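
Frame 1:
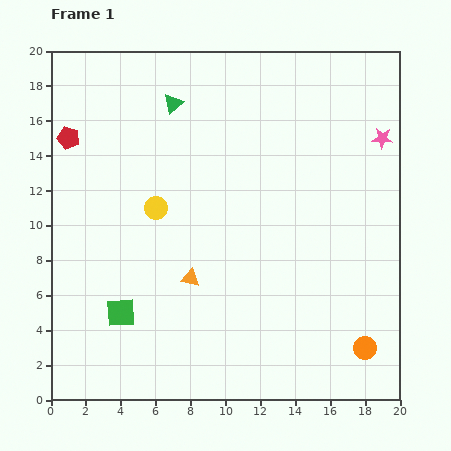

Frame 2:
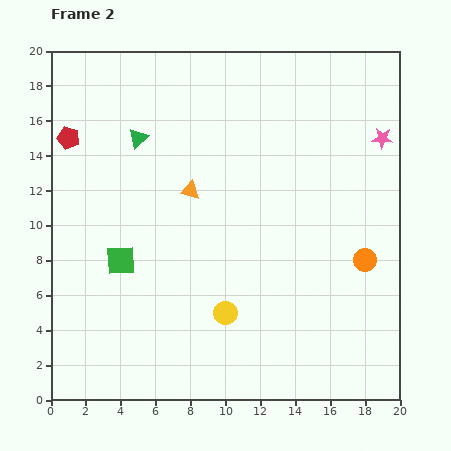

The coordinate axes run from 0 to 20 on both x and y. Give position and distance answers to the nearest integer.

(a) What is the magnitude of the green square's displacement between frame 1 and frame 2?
3

The green square moved from (4, 5) to (4, 8), a distance of √(0² + 3²) ≈ 3.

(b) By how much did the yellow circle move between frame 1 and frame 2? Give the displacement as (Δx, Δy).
(4, -6)

The yellow circle was at (6, 11) in frame 1 and (10, 5) in frame 2.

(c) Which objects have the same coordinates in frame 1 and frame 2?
the red pentagon, the pink star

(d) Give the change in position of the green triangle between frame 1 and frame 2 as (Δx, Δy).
(-2, -2)

The green triangle was at (7, 17) in frame 1 and (5, 15) in frame 2.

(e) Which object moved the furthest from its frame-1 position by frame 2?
the yellow circle

(moved 7; next 5)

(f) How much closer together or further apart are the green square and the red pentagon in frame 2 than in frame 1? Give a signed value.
-2

Distance in frame 1: 10. Distance in frame 2: 8.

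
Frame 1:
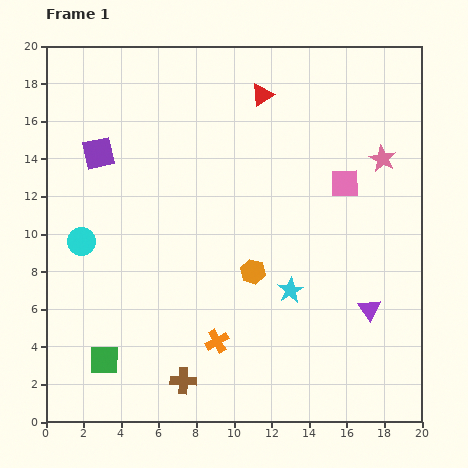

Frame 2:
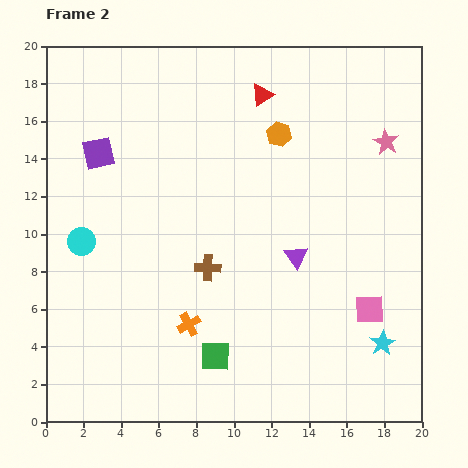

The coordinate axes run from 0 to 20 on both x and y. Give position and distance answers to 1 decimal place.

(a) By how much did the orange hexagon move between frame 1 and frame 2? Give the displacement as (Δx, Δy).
(1.4, 7.3)

The orange hexagon was at (11.0, 8.0) in frame 1 and (12.4, 15.3) in frame 2.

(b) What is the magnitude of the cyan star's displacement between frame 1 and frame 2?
5.6

The cyan star moved from (13.0, 7.0) to (17.9, 4.2), a distance of √(4.9² + 2.8²) ≈ 5.6.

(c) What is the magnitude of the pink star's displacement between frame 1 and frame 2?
0.9

The pink star moved from (17.9, 14.0) to (18.1, 14.9), a distance of √(0.2² + 0.9²) ≈ 0.9.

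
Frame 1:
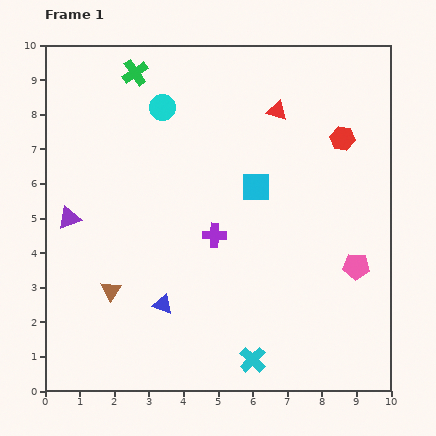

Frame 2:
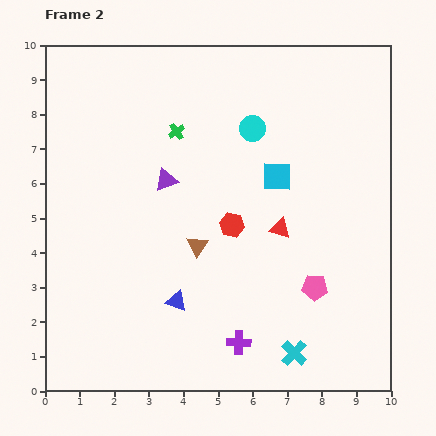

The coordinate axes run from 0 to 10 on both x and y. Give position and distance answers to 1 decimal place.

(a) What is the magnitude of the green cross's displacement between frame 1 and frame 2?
2.1

The green cross moved from (2.6, 9.2) to (3.8, 7.5), a distance of √(1.2² + 1.7²) ≈ 2.1.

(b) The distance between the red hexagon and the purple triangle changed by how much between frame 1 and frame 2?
-5.9

Distance in frame 1: 8.2. Distance in frame 2: 2.3.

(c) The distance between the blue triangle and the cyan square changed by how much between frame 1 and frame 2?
+0.3

Distance in frame 1: 4.3. Distance in frame 2: 4.6.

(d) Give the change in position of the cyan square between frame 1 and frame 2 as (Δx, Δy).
(0.6, 0.3)

The cyan square was at (6.1, 5.9) in frame 1 and (6.7, 6.2) in frame 2.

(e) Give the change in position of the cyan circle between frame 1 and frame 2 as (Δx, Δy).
(2.6, -0.6)

The cyan circle was at (3.4, 8.2) in frame 1 and (6.0, 7.6) in frame 2.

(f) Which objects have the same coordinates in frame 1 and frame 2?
none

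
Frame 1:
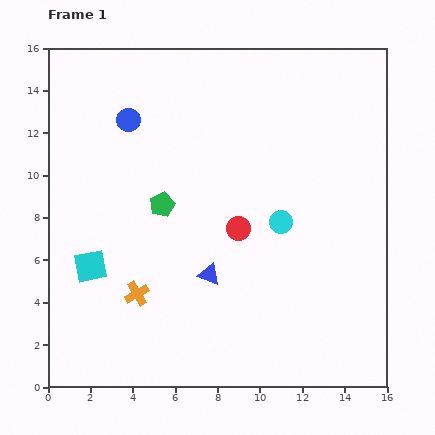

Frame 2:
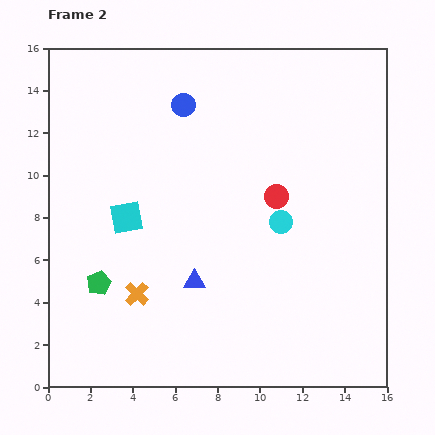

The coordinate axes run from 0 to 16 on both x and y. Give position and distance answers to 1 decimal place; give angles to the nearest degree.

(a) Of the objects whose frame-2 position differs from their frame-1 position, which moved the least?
the blue triangle

(moved 0.8)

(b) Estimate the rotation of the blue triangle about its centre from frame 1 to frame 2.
19° counter-clockwise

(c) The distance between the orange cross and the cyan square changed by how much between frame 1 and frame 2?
+1.0

Distance in frame 1: 2.6. Distance in frame 2: 3.6.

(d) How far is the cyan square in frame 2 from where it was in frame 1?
2.9

The cyan square moved from (2.0, 5.7) to (3.7, 8.0), a distance of √(1.7² + 2.3²) ≈ 2.9.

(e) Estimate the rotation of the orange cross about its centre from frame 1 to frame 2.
16° counter-clockwise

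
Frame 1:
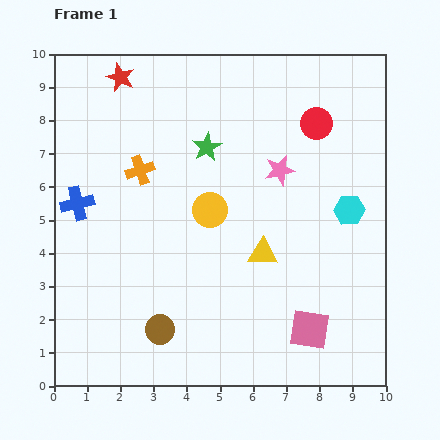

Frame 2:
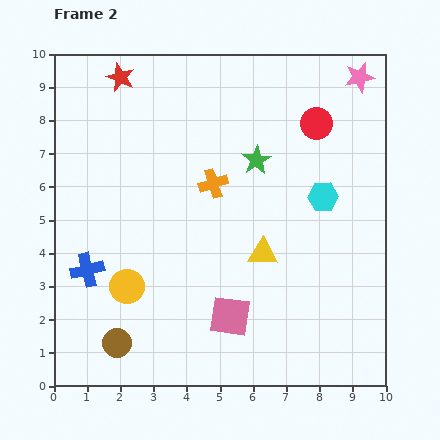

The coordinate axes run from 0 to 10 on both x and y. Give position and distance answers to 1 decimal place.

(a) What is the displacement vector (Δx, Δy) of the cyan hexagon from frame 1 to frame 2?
(-0.8, 0.4)

The cyan hexagon was at (8.9, 5.3) in frame 1 and (8.1, 5.7) in frame 2.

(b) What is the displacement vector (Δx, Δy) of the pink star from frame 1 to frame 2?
(2.4, 2.8)

The pink star was at (6.8, 6.5) in frame 1 and (9.2, 9.3) in frame 2.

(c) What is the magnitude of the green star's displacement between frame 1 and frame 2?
1.6

The green star moved from (4.6, 7.2) to (6.1, 6.8), a distance of √(1.5² + 0.4²) ≈ 1.6.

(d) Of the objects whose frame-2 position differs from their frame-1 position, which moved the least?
the cyan hexagon

(moved 0.9)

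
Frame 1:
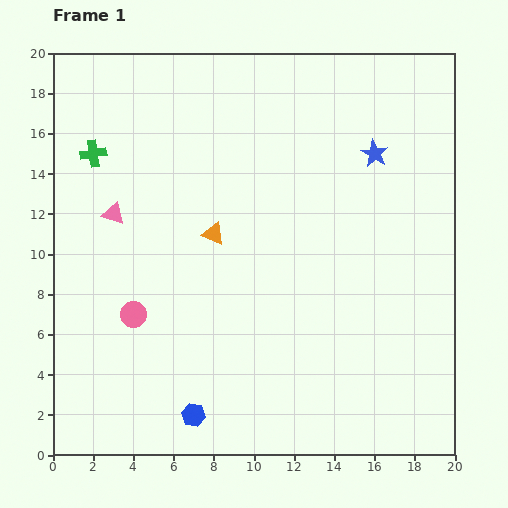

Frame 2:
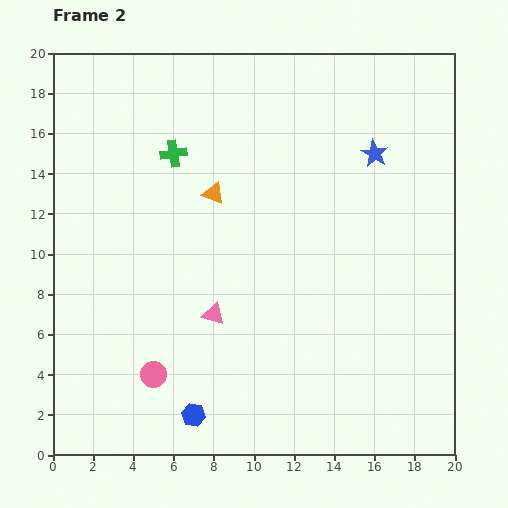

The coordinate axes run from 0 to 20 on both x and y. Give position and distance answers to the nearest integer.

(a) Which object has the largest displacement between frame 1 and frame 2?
the pink triangle

(moved 7; next 4)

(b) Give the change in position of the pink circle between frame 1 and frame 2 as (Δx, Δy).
(1, -3)

The pink circle was at (4, 7) in frame 1 and (5, 4) in frame 2.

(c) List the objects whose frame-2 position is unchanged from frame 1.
the blue star, the blue hexagon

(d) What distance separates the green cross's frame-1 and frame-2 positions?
4

The green cross moved from (2, 15) to (6, 15), a distance of √(4² + 0²) ≈ 4.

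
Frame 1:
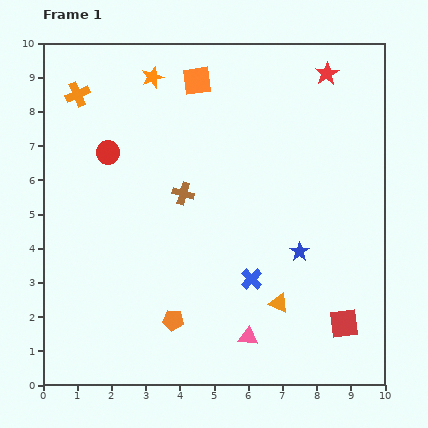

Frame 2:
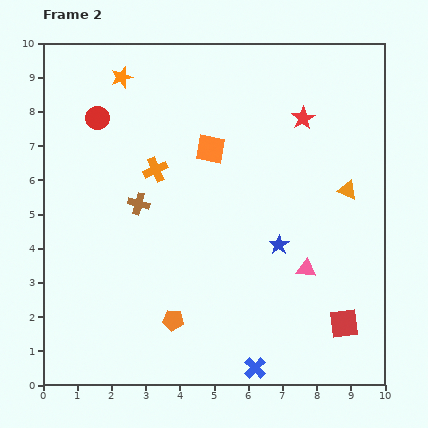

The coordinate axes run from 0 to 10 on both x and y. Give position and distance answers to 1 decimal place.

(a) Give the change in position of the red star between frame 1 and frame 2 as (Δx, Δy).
(-0.7, -1.3)

The red star was at (8.3, 9.1) in frame 1 and (7.6, 7.8) in frame 2.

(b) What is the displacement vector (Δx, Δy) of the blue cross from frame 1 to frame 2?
(0.1, -2.6)

The blue cross was at (6.1, 3.1) in frame 1 and (6.2, 0.5) in frame 2.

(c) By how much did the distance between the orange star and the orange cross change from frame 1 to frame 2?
+0.6

Distance in frame 1: 2.3. Distance in frame 2: 2.9.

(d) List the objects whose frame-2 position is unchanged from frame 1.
the red square, the orange pentagon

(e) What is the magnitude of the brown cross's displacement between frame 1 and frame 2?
1.3

The brown cross moved from (4.1, 5.6) to (2.8, 5.3), a distance of √(1.3² + 0.3²) ≈ 1.3.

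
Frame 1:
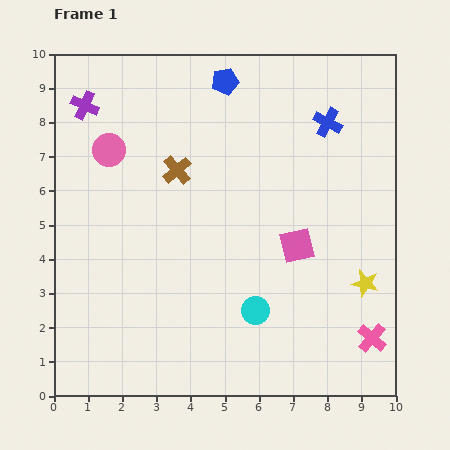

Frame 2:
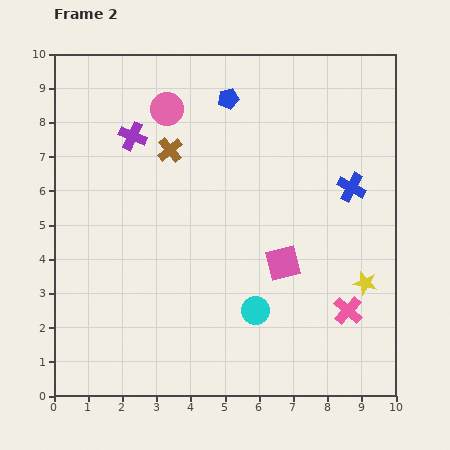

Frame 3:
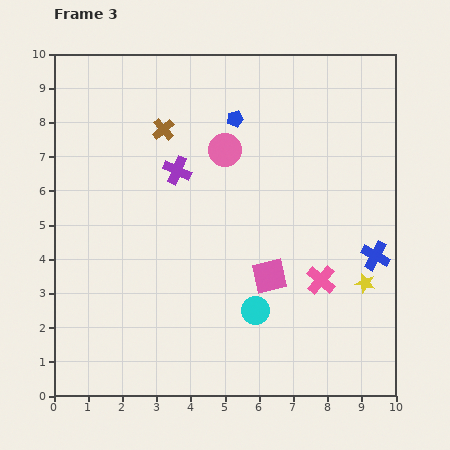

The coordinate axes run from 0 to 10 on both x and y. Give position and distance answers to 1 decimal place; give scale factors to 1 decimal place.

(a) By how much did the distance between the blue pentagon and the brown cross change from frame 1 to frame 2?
-0.7

Distance in frame 1: 3.0. Distance in frame 2: 2.3.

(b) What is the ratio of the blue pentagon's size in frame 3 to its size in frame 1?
0.6×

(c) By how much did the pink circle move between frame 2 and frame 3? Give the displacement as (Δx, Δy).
(1.7, -1.2)

The pink circle was at (3.3, 8.4) in frame 2 and (5.0, 7.2) in frame 3.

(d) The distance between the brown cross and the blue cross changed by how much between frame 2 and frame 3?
+1.8

Distance in frame 2: 5.4. Distance in frame 3: 7.2.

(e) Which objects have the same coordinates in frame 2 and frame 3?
the cyan circle, the yellow star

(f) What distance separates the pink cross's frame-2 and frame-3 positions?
1.2

The pink cross moved from (8.6, 2.5) to (7.8, 3.4), a distance of √(0.8² + 0.9²) ≈ 1.2.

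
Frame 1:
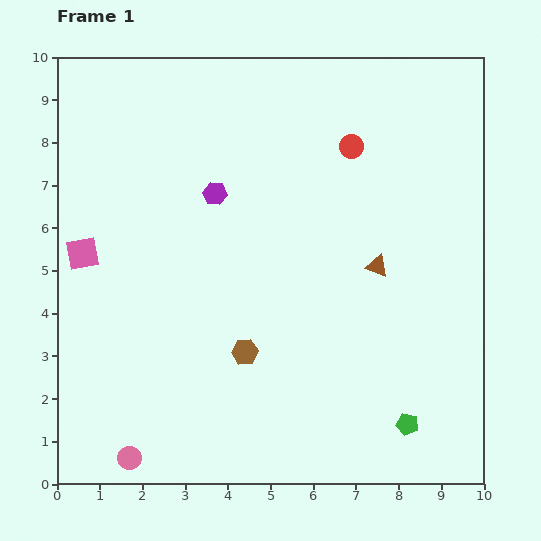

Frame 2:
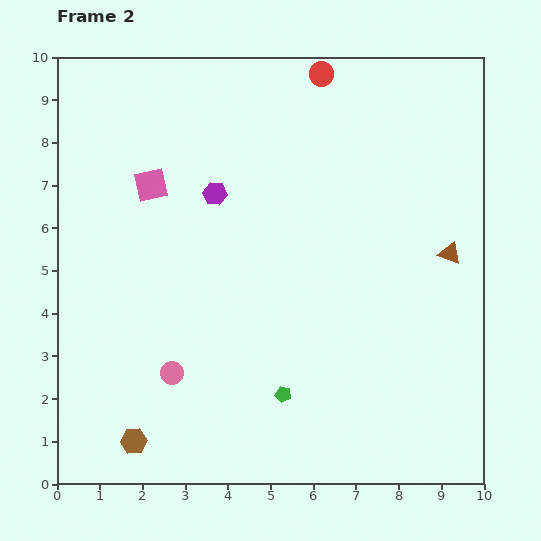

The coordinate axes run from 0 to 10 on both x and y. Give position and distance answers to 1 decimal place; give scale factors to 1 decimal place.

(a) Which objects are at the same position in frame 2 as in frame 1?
the purple hexagon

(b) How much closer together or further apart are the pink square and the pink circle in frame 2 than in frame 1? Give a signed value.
-0.5

Distance in frame 1: 4.9. Distance in frame 2: 4.4.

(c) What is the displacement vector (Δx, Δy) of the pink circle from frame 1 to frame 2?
(1.0, 2.0)

The pink circle was at (1.7, 0.6) in frame 1 and (2.7, 2.6) in frame 2.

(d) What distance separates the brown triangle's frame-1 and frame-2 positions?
1.7

The brown triangle moved from (7.5, 5.1) to (9.2, 5.4), a distance of √(1.7² + 0.3²) ≈ 1.7.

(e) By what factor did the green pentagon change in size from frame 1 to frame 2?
0.7×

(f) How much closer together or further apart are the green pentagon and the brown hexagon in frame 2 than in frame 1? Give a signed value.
-0.5

Distance in frame 1: 4.2. Distance in frame 2: 3.7.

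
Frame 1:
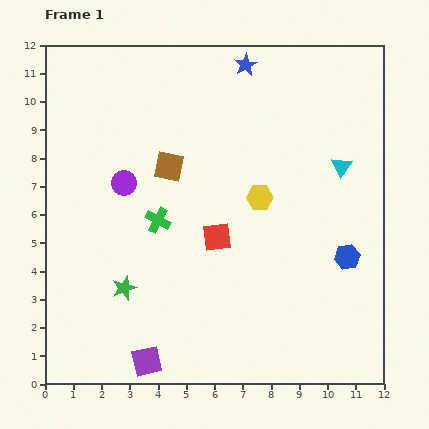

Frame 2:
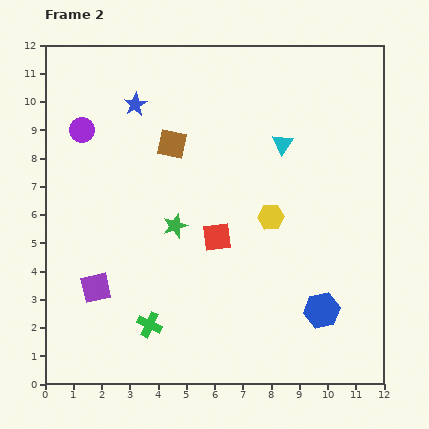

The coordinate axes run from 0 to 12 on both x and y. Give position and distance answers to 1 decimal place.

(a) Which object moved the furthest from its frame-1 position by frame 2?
the blue star

(moved 4.1; next 3.7)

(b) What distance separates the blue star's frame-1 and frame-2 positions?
4.1

The blue star moved from (7.1, 11.3) to (3.2, 9.9), a distance of √(3.9² + 1.4²) ≈ 4.1.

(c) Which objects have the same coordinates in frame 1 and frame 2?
the red square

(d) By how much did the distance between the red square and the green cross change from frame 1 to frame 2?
+1.7

Distance in frame 1: 2.2. Distance in frame 2: 3.9.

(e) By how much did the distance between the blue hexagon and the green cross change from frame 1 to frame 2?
-0.7

Distance in frame 1: 6.8. Distance in frame 2: 6.1.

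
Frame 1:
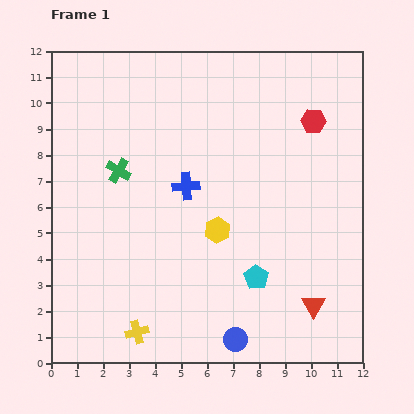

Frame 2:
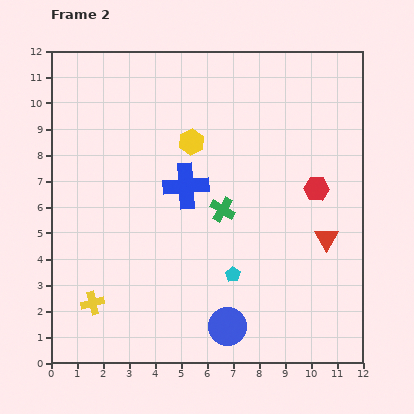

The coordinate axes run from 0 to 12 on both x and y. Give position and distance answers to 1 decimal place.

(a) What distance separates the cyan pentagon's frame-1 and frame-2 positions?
0.9

The cyan pentagon moved from (7.9, 3.3) to (7.0, 3.4), a distance of √(0.9² + 0.1²) ≈ 0.9.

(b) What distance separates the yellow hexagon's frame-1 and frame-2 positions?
3.5

The yellow hexagon moved from (6.4, 5.1) to (5.4, 8.5), a distance of √(1.0² + 3.4²) ≈ 3.5.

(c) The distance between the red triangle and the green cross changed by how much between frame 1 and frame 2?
-5.0

Distance in frame 1: 9.1. Distance in frame 2: 4.1.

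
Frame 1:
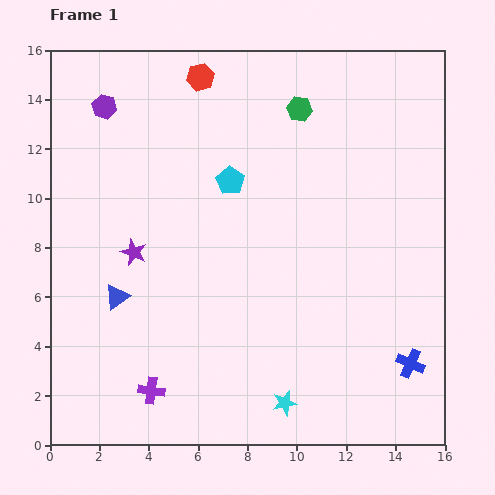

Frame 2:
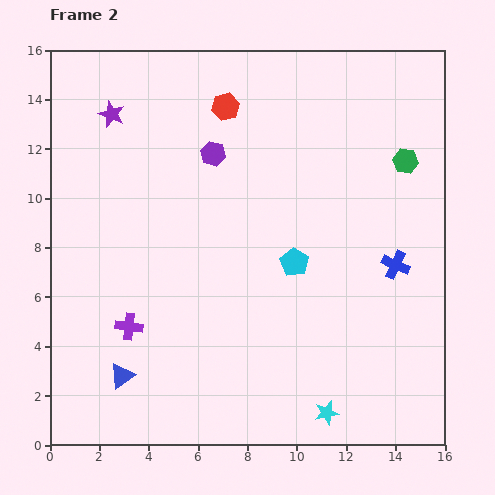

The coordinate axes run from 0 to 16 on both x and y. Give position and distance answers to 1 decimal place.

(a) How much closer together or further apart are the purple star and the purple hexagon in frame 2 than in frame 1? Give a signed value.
-1.6

Distance in frame 1: 6.0. Distance in frame 2: 4.4.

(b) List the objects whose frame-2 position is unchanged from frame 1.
none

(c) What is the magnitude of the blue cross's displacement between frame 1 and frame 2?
4.0

The blue cross moved from (14.6, 3.3) to (14.0, 7.3), a distance of √(0.6² + 4.0²) ≈ 4.0.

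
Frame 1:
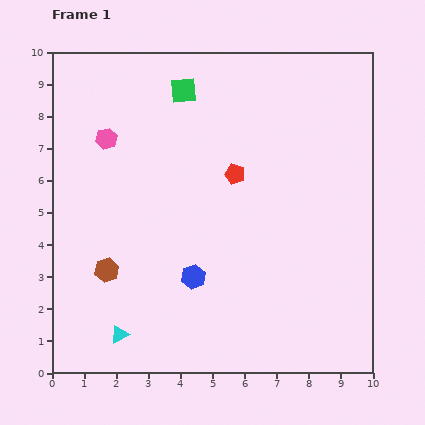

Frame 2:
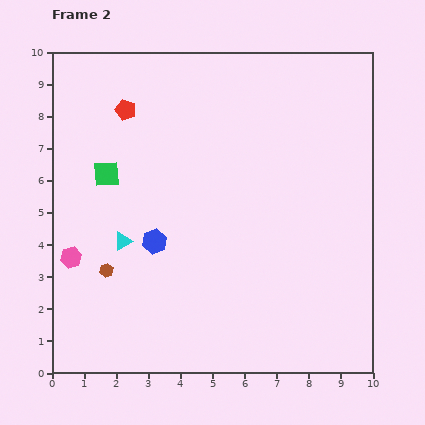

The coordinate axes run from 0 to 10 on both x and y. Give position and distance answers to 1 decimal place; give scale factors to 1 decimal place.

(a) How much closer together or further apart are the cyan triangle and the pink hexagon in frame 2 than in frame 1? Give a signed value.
-4.4

Distance in frame 1: 6.1. Distance in frame 2: 1.7.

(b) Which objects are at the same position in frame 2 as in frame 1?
the brown hexagon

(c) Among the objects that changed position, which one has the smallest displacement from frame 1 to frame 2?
the blue hexagon

(moved 1.6)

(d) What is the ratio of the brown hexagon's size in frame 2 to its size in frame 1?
0.6×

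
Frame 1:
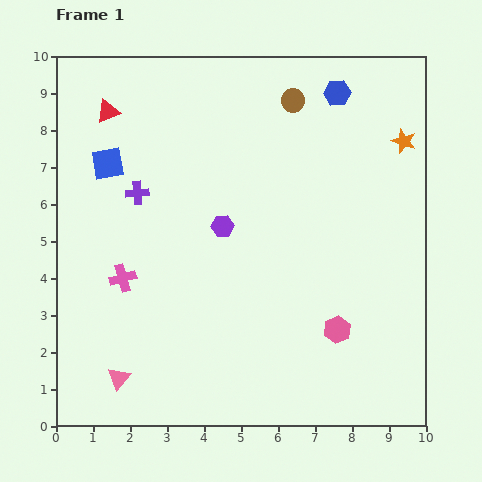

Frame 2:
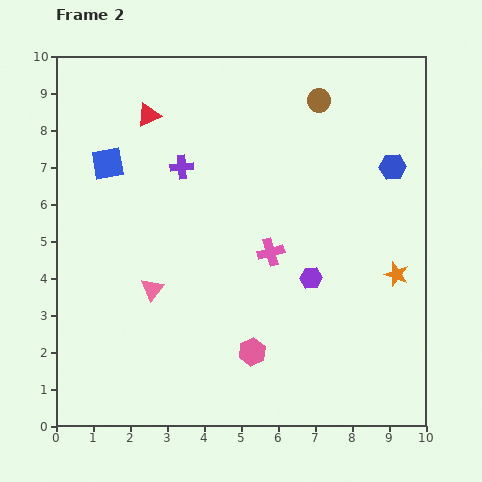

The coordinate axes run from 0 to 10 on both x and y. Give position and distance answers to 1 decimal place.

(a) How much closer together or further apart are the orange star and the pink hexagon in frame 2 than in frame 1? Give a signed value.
-1.0

Distance in frame 1: 5.4. Distance in frame 2: 4.4.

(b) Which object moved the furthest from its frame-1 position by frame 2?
the pink cross

(moved 4.1; next 3.6)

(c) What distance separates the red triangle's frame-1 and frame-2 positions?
1.1

The red triangle moved from (1.4, 8.5) to (2.5, 8.4), a distance of √(1.1² + 0.1²) ≈ 1.1.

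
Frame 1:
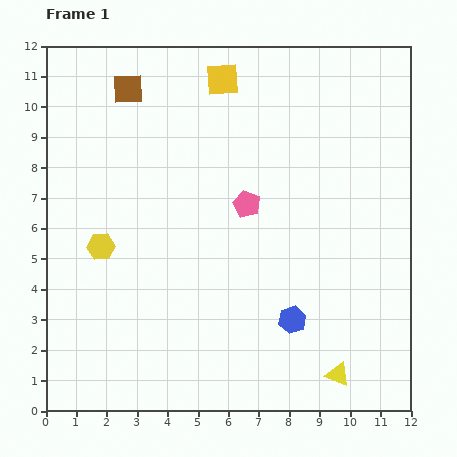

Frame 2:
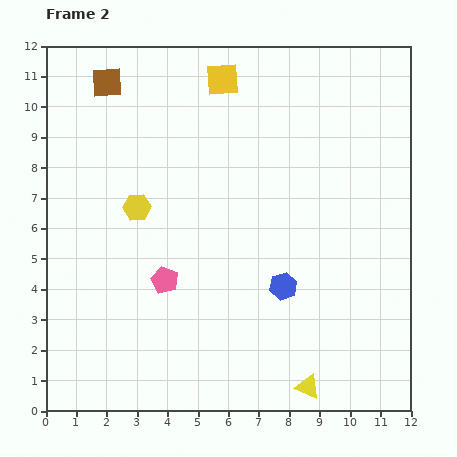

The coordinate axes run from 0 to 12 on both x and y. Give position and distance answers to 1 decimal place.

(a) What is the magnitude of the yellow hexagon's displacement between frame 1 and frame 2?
1.8

The yellow hexagon moved from (1.8, 5.4) to (3.0, 6.7), a distance of √(1.2² + 1.3²) ≈ 1.8.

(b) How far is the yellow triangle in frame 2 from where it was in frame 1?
1.1

The yellow triangle moved from (9.6, 1.2) to (8.6, 0.8), a distance of √(1.0² + 0.4²) ≈ 1.1.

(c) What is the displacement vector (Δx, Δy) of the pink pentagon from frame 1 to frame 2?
(-2.7, -2.5)

The pink pentagon was at (6.6, 6.8) in frame 1 and (3.9, 4.3) in frame 2.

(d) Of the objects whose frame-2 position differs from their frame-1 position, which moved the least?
the brown square

(moved 0.7)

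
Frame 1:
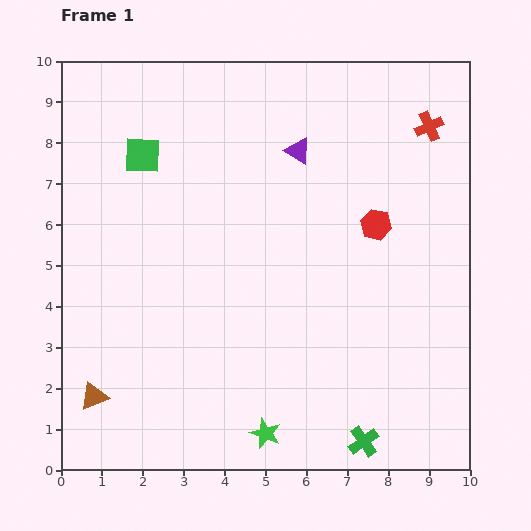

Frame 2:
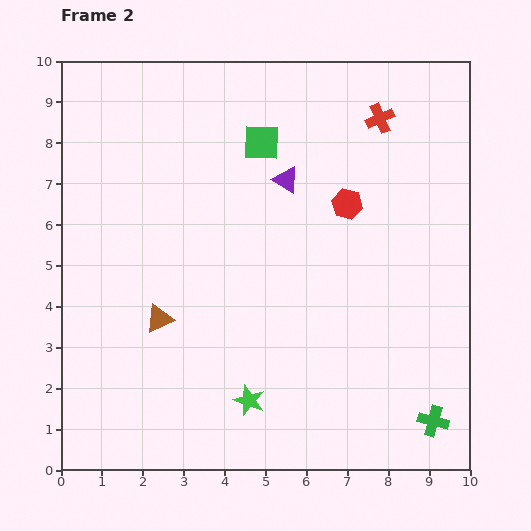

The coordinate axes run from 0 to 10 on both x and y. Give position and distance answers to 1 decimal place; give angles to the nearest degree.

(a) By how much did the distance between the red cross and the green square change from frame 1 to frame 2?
-4.0

Distance in frame 1: 7.0. Distance in frame 2: 3.0.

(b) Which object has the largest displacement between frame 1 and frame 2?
the green square

(moved 2.9; next 2.5)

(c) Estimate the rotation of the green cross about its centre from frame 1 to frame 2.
39° counter-clockwise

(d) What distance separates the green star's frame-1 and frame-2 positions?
0.9

The green star moved from (5.0, 0.9) to (4.6, 1.7), a distance of √(0.4² + 0.8²) ≈ 0.9.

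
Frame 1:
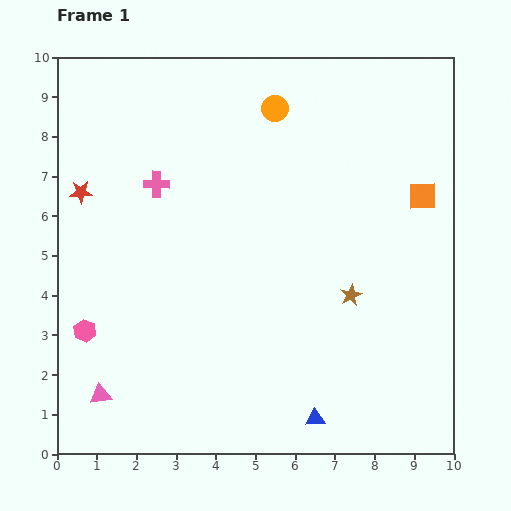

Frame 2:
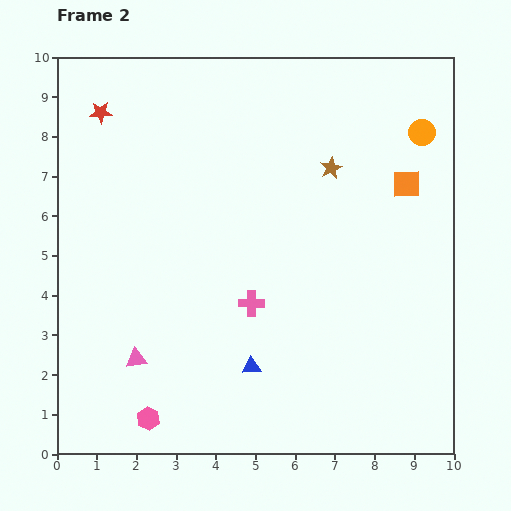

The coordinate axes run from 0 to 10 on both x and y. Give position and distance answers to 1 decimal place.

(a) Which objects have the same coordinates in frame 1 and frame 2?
none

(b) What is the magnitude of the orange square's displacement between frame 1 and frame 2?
0.5

The orange square moved from (9.2, 6.5) to (8.8, 6.8), a distance of √(0.4² + 0.3²) ≈ 0.5.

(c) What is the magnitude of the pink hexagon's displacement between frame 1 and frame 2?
2.7

The pink hexagon moved from (0.7, 3.1) to (2.3, 0.9), a distance of √(1.6² + 2.2²) ≈ 2.7.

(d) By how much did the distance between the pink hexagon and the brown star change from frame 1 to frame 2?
+1.0

Distance in frame 1: 6.8. Distance in frame 2: 7.8.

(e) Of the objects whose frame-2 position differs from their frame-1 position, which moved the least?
the orange square

(moved 0.5)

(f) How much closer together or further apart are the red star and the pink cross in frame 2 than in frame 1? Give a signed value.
+4.2

Distance in frame 1: 1.9. Distance in frame 2: 6.1.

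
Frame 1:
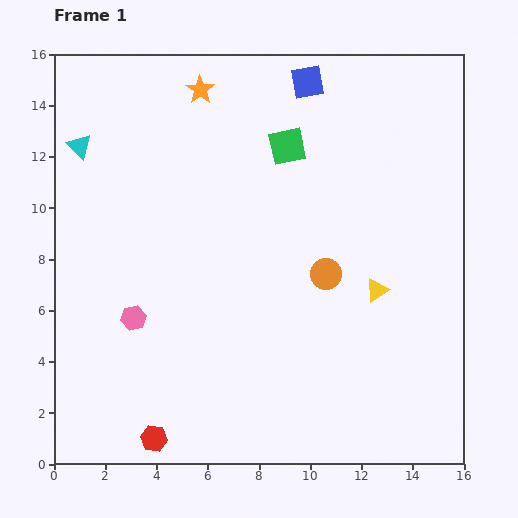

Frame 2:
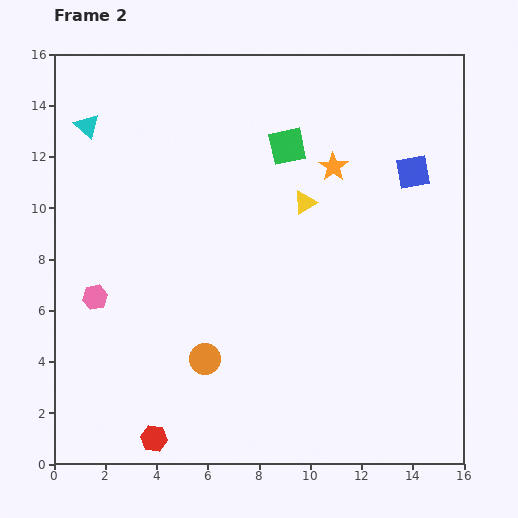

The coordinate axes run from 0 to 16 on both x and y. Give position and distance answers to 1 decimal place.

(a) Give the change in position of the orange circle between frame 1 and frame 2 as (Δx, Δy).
(-4.7, -3.3)

The orange circle was at (10.6, 7.4) in frame 1 and (5.9, 4.1) in frame 2.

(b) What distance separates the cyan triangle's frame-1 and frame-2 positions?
0.9

The cyan triangle moved from (1.0, 12.4) to (1.3, 13.2), a distance of √(0.3² + 0.8²) ≈ 0.9.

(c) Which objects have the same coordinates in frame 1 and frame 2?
the red hexagon, the green square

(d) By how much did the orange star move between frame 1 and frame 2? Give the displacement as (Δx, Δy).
(5.2, -3.0)

The orange star was at (5.7, 14.6) in frame 1 and (10.9, 11.6) in frame 2.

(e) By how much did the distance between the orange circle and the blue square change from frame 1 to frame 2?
+3.4

Distance in frame 1: 7.5. Distance in frame 2: 10.9.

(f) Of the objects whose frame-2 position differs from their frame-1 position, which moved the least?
the cyan triangle

(moved 0.9)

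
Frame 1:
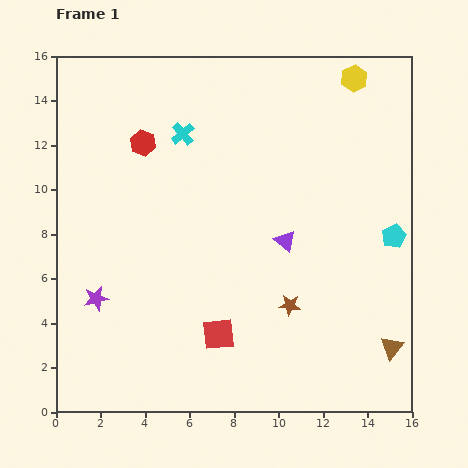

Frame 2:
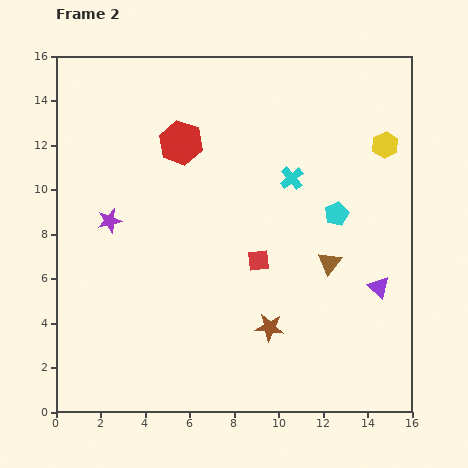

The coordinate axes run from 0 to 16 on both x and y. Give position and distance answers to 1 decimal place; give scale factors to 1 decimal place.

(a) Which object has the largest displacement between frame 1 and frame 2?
the cyan cross

(moved 5.3; next 4.7)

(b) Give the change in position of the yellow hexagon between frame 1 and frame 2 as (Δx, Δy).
(1.4, -3.0)

The yellow hexagon was at (13.4, 15.0) in frame 1 and (14.8, 12.0) in frame 2.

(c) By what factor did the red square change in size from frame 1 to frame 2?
0.7×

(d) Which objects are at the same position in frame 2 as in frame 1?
none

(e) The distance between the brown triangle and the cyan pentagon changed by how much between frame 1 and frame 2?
-2.8

Distance in frame 1: 5.0. Distance in frame 2: 2.2.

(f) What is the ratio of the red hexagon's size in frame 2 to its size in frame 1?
1.7×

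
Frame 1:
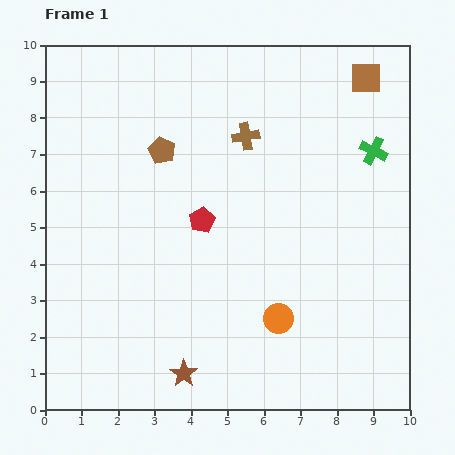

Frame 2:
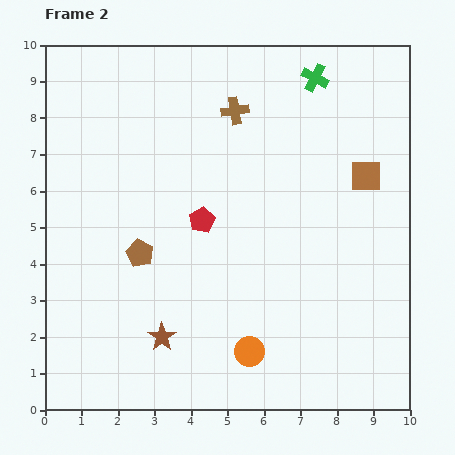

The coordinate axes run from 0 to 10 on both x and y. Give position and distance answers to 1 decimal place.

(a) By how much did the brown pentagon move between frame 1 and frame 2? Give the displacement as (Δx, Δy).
(-0.6, -2.8)

The brown pentagon was at (3.2, 7.1) in frame 1 and (2.6, 4.3) in frame 2.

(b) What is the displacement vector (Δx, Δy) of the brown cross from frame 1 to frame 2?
(-0.3, 0.7)

The brown cross was at (5.5, 7.5) in frame 1 and (5.2, 8.2) in frame 2.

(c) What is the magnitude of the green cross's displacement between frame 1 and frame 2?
2.6

The green cross moved from (9.0, 7.1) to (7.4, 9.1), a distance of √(1.6² + 2.0²) ≈ 2.6.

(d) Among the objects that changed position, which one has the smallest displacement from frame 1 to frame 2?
the brown cross

(moved 0.8)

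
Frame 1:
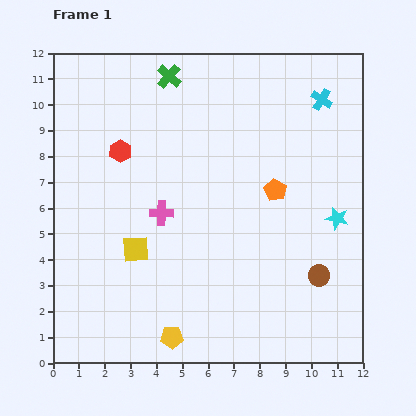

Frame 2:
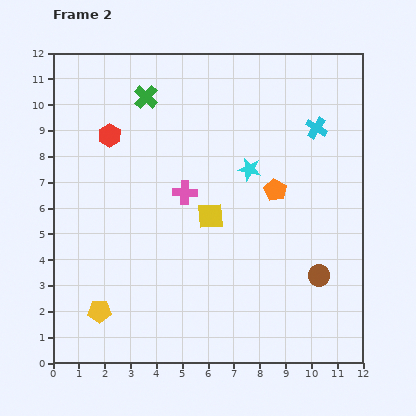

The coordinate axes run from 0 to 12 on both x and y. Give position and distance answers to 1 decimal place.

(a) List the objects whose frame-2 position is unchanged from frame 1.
the brown circle, the orange pentagon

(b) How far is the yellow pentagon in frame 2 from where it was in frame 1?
3.0

The yellow pentagon moved from (4.6, 1.0) to (1.8, 2.0), a distance of √(2.8² + 1.0²) ≈ 3.0.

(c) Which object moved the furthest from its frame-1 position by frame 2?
the cyan star

(moved 3.9; next 3.2)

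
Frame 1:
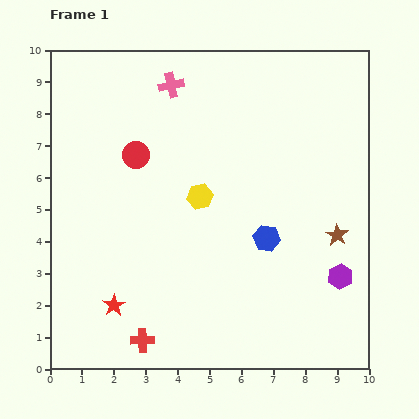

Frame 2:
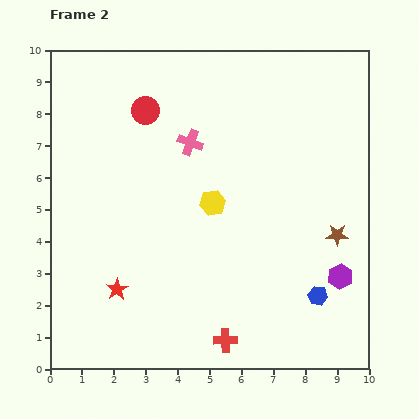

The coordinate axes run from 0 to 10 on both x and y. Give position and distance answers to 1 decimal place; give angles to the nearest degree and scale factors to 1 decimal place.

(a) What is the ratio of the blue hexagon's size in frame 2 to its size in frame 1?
0.7×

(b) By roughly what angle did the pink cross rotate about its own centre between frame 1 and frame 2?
32° clockwise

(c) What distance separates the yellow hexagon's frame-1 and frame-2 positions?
0.4

The yellow hexagon moved from (4.7, 5.4) to (5.1, 5.2), a distance of √(0.4² + 0.2²) ≈ 0.4.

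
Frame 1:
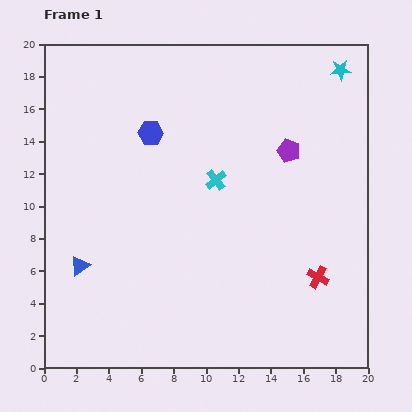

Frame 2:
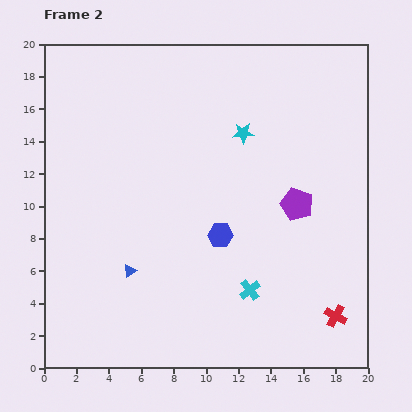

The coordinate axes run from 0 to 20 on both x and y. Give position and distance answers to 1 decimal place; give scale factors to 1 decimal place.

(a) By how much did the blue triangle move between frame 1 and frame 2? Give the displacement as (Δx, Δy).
(3.1, -0.3)

The blue triangle was at (2.2, 6.3) in frame 1 and (5.3, 6.0) in frame 2.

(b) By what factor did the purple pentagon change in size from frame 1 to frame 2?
1.4×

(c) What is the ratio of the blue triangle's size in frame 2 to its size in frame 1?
0.7×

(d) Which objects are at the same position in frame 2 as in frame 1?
none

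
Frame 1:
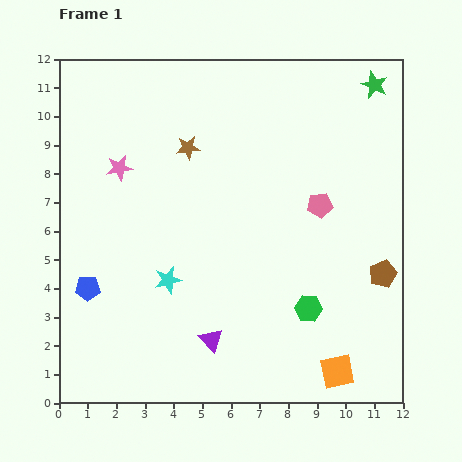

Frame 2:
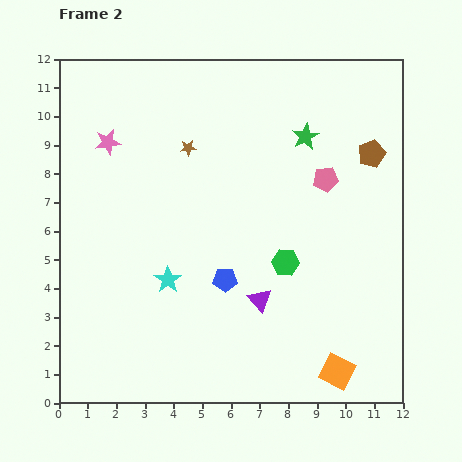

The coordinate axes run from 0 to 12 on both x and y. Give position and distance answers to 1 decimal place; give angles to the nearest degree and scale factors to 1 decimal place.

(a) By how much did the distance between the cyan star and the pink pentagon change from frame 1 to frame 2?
+0.6

Distance in frame 1: 5.9. Distance in frame 2: 6.5.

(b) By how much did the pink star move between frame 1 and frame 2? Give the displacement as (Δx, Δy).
(-0.4, 0.9)

The pink star was at (2.1, 8.2) in frame 1 and (1.7, 9.1) in frame 2.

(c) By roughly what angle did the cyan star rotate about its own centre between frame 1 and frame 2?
23° counter-clockwise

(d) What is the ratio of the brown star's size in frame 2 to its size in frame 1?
0.6×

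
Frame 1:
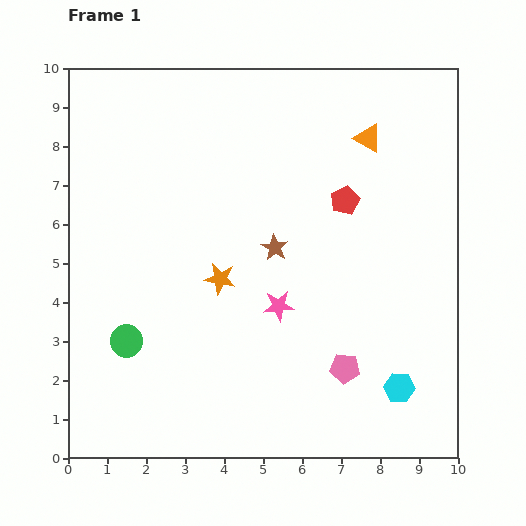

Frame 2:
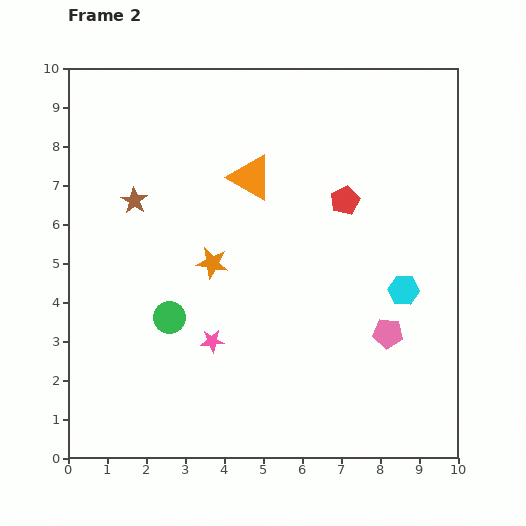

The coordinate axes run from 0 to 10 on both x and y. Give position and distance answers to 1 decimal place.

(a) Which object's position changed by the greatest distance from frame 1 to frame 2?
the brown star

(moved 3.8; next 3.2)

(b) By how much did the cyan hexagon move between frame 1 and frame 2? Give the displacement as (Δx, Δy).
(0.1, 2.5)

The cyan hexagon was at (8.5, 1.8) in frame 1 and (8.6, 4.3) in frame 2.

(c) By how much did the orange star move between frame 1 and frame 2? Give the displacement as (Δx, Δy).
(-0.2, 0.4)

The orange star was at (3.9, 4.6) in frame 1 and (3.7, 5.0) in frame 2.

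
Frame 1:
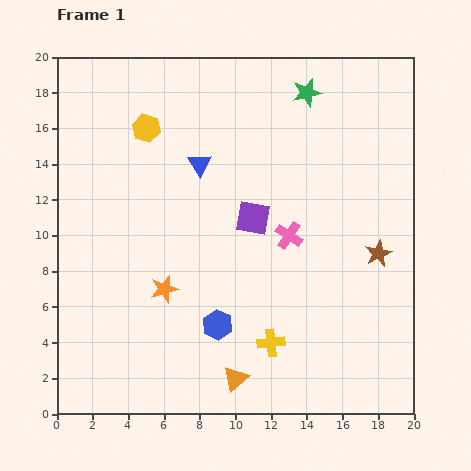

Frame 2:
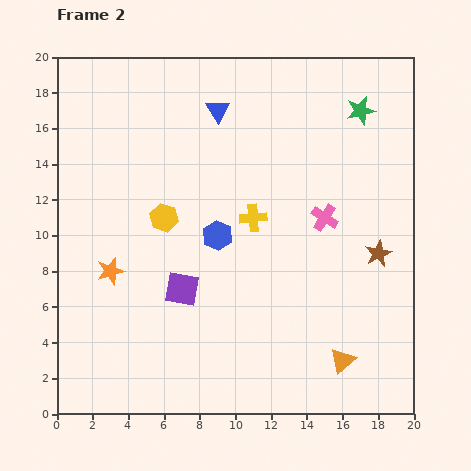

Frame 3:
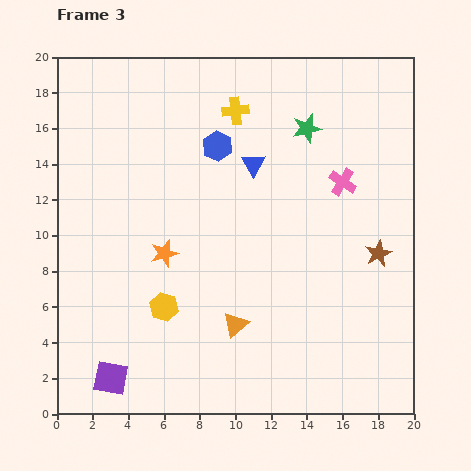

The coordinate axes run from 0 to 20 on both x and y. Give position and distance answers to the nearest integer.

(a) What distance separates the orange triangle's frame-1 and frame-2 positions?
6

The orange triangle moved from (10, 2) to (16, 3), a distance of √(6² + 1²) ≈ 6.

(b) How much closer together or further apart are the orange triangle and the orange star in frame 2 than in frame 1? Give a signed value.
+8

Distance in frame 1: 6. Distance in frame 2: 14.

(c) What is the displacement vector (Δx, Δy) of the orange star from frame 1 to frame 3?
(0, 2)

The orange star was at (6, 7) in frame 1 and (6, 9) in frame 3.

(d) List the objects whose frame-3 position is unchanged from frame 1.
the brown star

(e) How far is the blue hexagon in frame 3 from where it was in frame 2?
5

The blue hexagon moved from (9, 10) to (9, 15), a distance of √(0² + 5²) ≈ 5.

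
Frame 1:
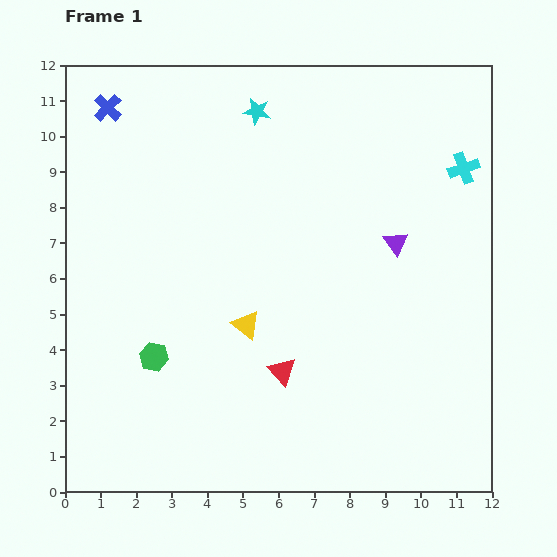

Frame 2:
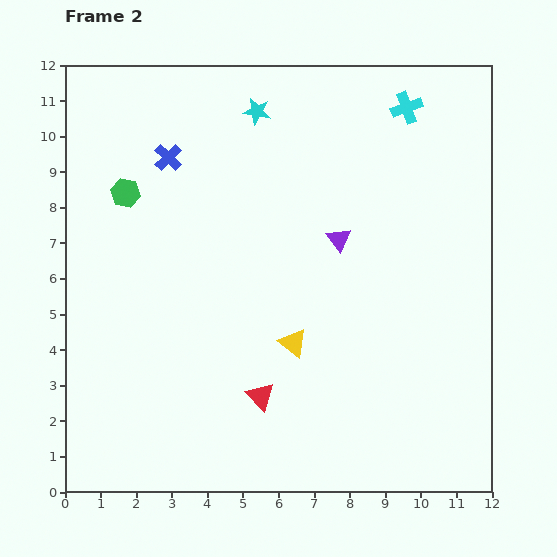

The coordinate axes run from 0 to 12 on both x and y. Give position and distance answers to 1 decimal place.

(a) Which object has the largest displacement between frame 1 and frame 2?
the green hexagon

(moved 4.7; next 2.3)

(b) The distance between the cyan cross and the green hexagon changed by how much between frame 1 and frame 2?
-1.9

Distance in frame 1: 10.2. Distance in frame 2: 8.3.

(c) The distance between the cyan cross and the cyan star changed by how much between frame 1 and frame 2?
-1.8

Distance in frame 1: 6.0. Distance in frame 2: 4.2.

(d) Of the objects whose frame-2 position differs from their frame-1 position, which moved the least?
the red triangle

(moved 0.9)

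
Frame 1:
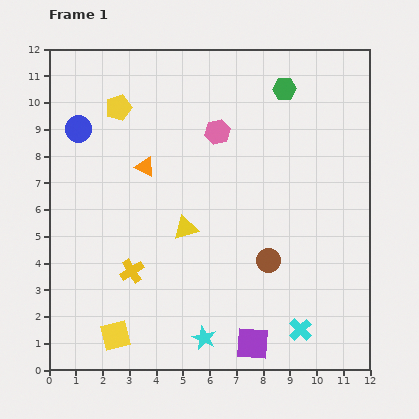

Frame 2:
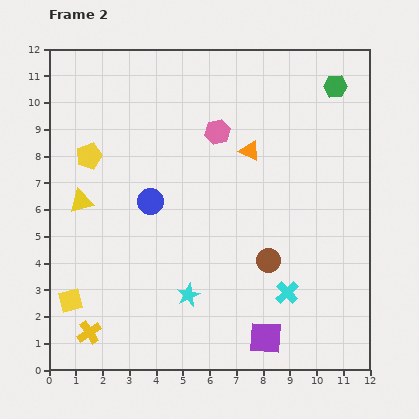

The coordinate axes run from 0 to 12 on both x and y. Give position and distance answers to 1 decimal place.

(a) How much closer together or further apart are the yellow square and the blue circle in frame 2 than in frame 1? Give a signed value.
-3.0

Distance in frame 1: 7.8. Distance in frame 2: 4.8.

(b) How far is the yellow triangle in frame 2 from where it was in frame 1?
4.0

The yellow triangle moved from (5.1, 5.3) to (1.2, 6.3), a distance of √(3.9² + 1.0²) ≈ 4.0.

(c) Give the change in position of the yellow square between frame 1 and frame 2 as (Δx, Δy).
(-1.7, 1.3)

The yellow square was at (2.5, 1.3) in frame 1 and (0.8, 2.6) in frame 2.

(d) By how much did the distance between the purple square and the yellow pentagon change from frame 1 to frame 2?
-0.6

Distance in frame 1: 10.1. Distance in frame 2: 9.5.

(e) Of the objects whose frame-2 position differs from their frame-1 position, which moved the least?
the purple square

(moved 0.5)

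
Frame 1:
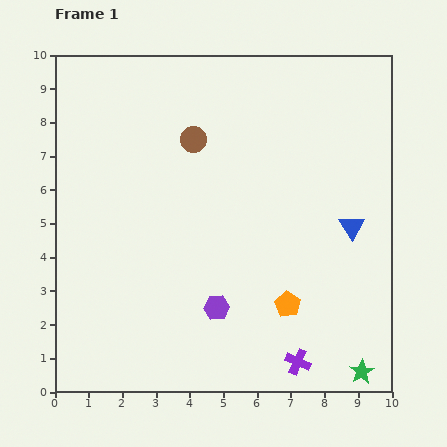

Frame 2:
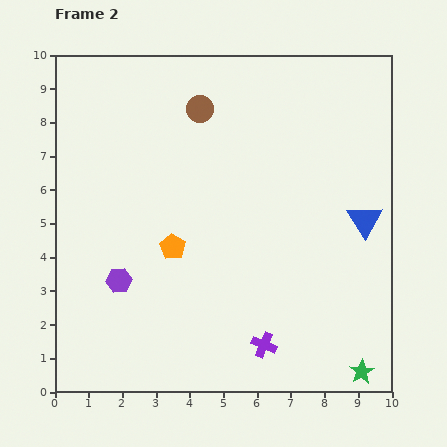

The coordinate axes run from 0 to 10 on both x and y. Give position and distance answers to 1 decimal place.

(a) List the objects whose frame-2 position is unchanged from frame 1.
the green star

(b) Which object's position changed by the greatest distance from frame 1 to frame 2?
the orange pentagon

(moved 3.8; next 3.0)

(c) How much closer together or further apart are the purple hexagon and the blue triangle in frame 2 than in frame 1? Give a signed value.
+2.8

Distance in frame 1: 4.7. Distance in frame 2: 7.5.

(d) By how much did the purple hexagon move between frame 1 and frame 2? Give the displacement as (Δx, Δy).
(-2.9, 0.8)

The purple hexagon was at (4.8, 2.5) in frame 1 and (1.9, 3.3) in frame 2.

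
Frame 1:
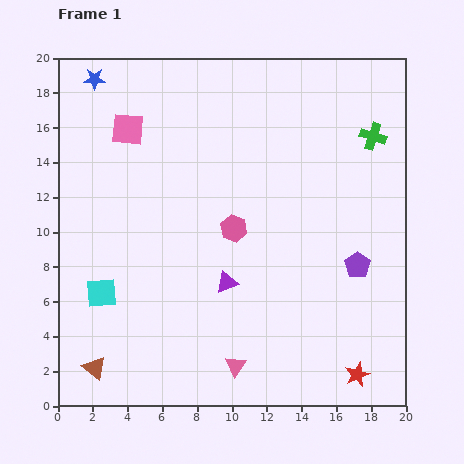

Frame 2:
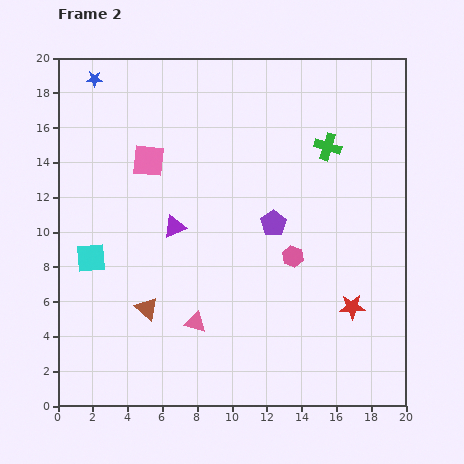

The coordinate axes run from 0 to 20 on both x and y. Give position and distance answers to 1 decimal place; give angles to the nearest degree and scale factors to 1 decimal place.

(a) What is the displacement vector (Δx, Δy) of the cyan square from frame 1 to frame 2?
(-0.6, 2.0)

The cyan square was at (2.5, 6.5) in frame 1 and (1.9, 8.5) in frame 2.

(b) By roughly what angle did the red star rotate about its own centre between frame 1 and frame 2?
21° clockwise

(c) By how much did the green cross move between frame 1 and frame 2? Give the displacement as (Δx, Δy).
(-2.6, -0.6)

The green cross was at (18.1, 15.5) in frame 1 and (15.5, 14.9) in frame 2.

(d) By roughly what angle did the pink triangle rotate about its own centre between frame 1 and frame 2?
52° counter-clockwise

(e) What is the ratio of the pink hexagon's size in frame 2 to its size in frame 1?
0.8×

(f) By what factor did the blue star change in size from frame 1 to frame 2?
0.7×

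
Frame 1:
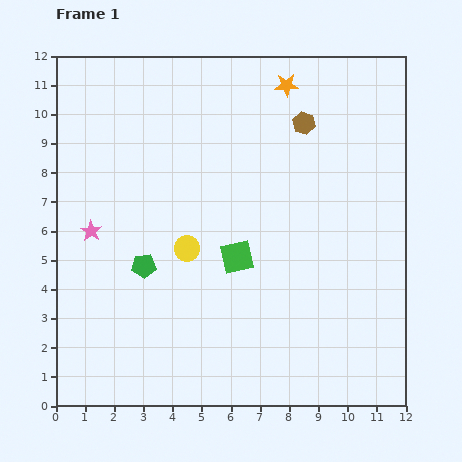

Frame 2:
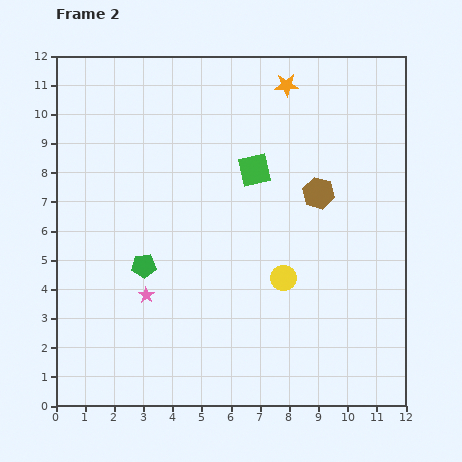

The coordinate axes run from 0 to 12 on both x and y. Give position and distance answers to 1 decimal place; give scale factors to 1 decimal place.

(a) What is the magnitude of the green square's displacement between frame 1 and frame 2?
3.1

The green square moved from (6.2, 5.1) to (6.8, 8.1), a distance of √(0.6² + 3.0²) ≈ 3.1.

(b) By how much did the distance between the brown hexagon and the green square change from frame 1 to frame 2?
-2.8

Distance in frame 1: 5.1. Distance in frame 2: 2.3.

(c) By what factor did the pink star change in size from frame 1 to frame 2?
0.8×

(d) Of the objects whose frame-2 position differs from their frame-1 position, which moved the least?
the brown hexagon

(moved 2.5)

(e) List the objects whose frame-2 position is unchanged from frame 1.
the green pentagon, the orange star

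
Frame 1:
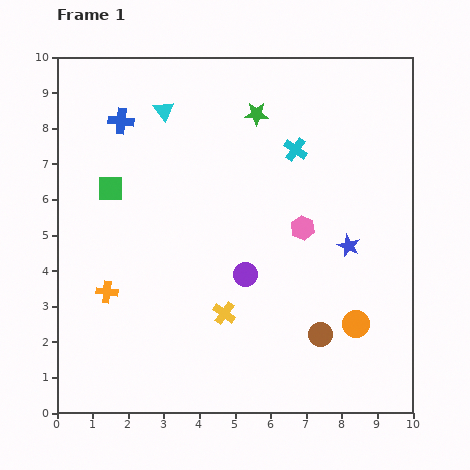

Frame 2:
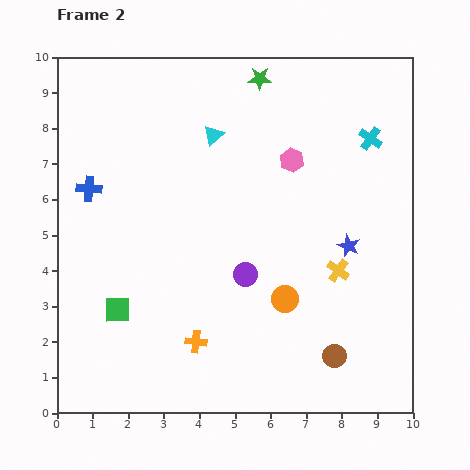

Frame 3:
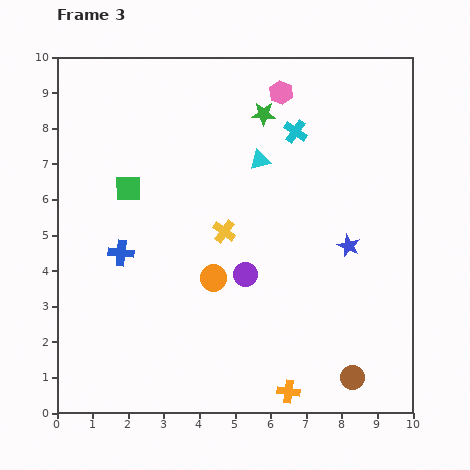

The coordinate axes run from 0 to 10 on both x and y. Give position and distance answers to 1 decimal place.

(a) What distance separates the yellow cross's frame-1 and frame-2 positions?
3.4

The yellow cross moved from (4.7, 2.8) to (7.9, 4.0), a distance of √(3.2² + 1.2²) ≈ 3.4.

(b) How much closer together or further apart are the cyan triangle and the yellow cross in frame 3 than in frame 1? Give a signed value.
-3.7

Distance in frame 1: 5.9. Distance in frame 3: 2.2.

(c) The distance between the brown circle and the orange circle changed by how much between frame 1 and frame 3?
+3.8

Distance in frame 1: 1.0. Distance in frame 3: 4.8.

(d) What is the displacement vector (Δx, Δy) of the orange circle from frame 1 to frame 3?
(-4.0, 1.3)

The orange circle was at (8.4, 2.5) in frame 1 and (4.4, 3.8) in frame 3.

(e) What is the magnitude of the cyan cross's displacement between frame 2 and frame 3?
2.1

The cyan cross moved from (8.8, 7.7) to (6.7, 7.9), a distance of √(2.1² + 0.2²) ≈ 2.1.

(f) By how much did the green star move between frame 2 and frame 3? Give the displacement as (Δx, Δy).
(0.1, -1.0)

The green star was at (5.7, 9.4) in frame 2 and (5.8, 8.4) in frame 3.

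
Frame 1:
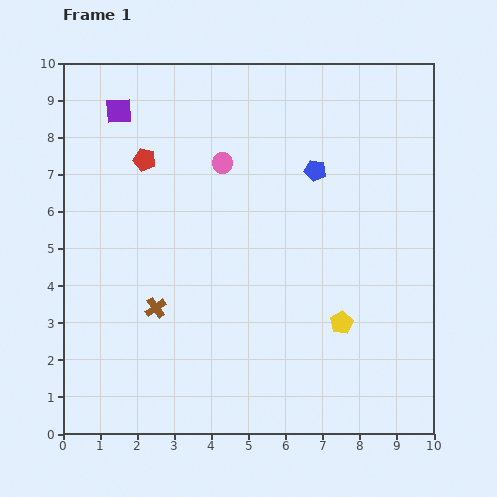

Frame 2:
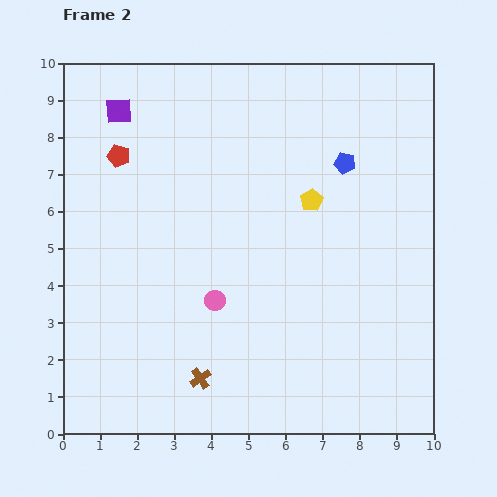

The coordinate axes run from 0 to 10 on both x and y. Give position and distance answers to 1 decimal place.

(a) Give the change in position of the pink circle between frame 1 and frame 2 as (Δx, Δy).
(-0.2, -3.7)

The pink circle was at (4.3, 7.3) in frame 1 and (4.1, 3.6) in frame 2.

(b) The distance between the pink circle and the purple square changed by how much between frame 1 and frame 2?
+2.6

Distance in frame 1: 3.1. Distance in frame 2: 5.7.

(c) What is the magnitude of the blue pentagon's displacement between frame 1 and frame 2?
0.8

The blue pentagon moved from (6.8, 7.1) to (7.6, 7.3), a distance of √(0.8² + 0.2²) ≈ 0.8.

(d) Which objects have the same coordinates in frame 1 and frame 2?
the purple square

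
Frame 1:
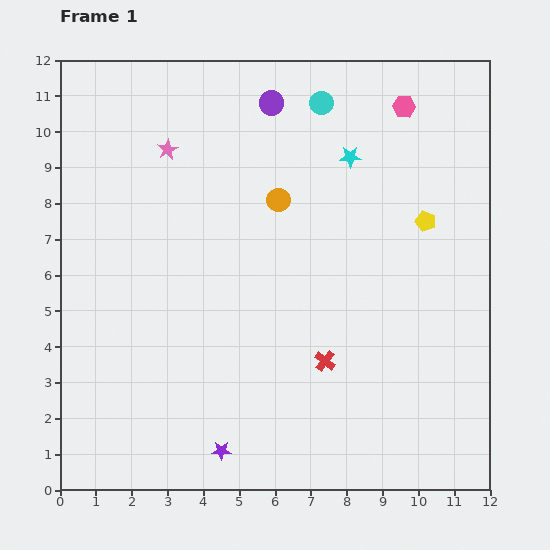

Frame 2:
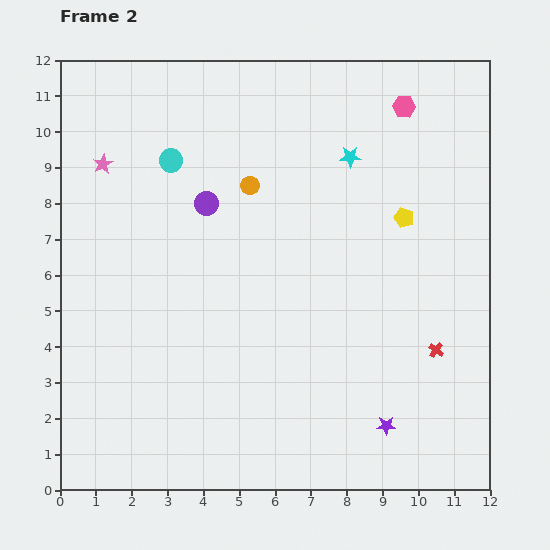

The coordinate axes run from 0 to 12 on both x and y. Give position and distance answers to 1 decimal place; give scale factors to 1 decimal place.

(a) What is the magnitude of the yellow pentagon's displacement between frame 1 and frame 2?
0.6

The yellow pentagon moved from (10.2, 7.5) to (9.6, 7.6), a distance of √(0.6² + 0.1²) ≈ 0.6.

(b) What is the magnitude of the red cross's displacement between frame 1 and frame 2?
3.1

The red cross moved from (7.4, 3.6) to (10.5, 3.9), a distance of √(3.1² + 0.3²) ≈ 3.1.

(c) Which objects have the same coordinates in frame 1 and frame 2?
the cyan star, the pink hexagon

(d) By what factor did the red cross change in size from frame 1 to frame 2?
0.7×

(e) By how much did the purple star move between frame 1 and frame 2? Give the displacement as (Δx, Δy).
(4.6, 0.7)

The purple star was at (4.5, 1.1) in frame 1 and (9.1, 1.8) in frame 2.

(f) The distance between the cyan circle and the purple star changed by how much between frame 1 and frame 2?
-0.6

Distance in frame 1: 10.1. Distance in frame 2: 9.5.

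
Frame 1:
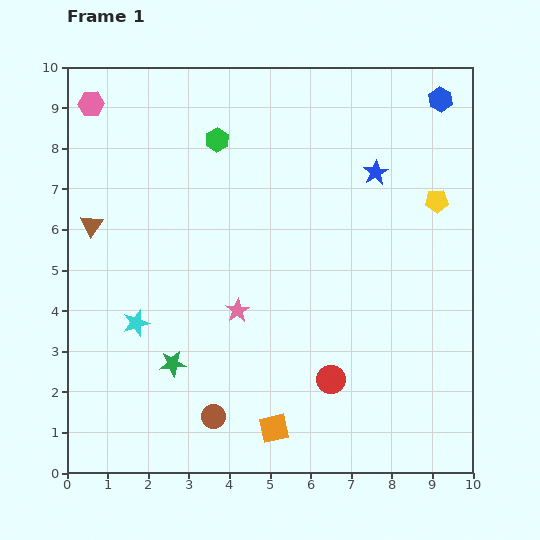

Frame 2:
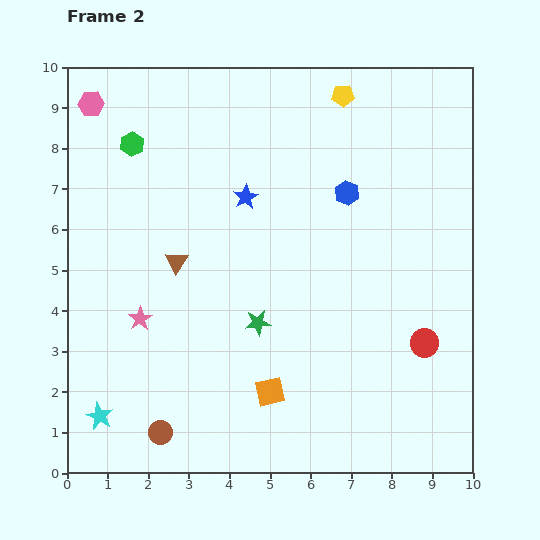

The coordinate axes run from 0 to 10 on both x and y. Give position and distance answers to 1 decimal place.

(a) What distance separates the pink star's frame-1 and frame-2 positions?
2.4

The pink star moved from (4.2, 4.0) to (1.8, 3.8), a distance of √(2.4² + 0.2²) ≈ 2.4.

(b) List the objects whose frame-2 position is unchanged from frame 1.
the pink hexagon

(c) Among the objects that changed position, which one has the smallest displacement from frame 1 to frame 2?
the orange square

(moved 0.9)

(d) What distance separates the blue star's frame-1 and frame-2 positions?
3.3

The blue star moved from (7.6, 7.4) to (4.4, 6.8), a distance of √(3.2² + 0.6²) ≈ 3.3.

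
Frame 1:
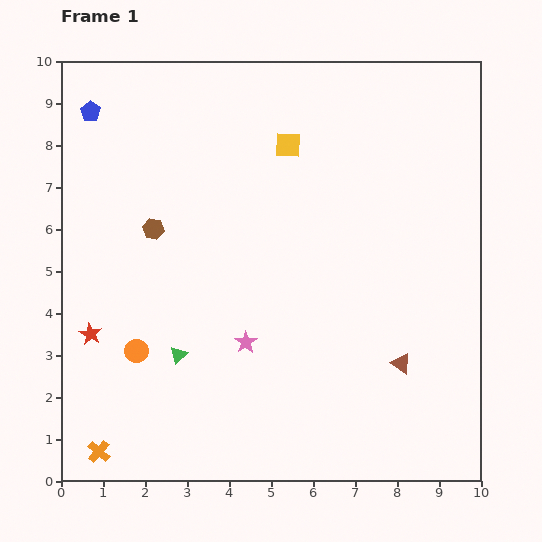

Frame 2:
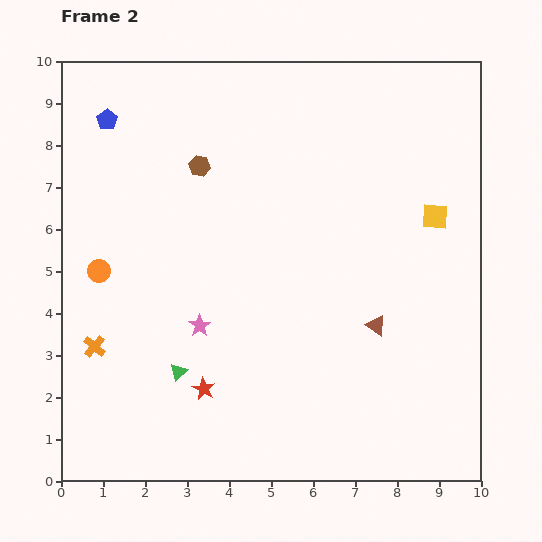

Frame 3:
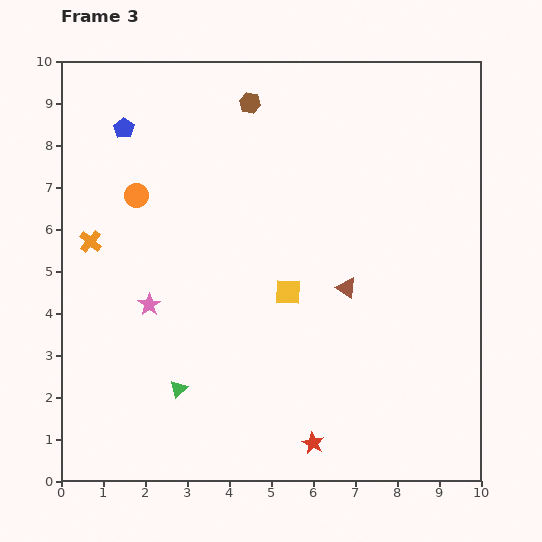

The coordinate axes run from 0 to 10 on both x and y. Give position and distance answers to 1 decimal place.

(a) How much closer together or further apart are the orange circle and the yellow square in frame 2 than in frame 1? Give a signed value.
+2.0

Distance in frame 1: 6.1. Distance in frame 2: 8.1.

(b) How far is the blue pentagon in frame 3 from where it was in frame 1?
0.9

The blue pentagon moved from (0.7, 8.8) to (1.5, 8.4), a distance of √(0.8² + 0.4²) ≈ 0.9.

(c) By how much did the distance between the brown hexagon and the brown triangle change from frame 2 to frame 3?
-0.7

Distance in frame 2: 5.7. Distance in frame 3: 5.0.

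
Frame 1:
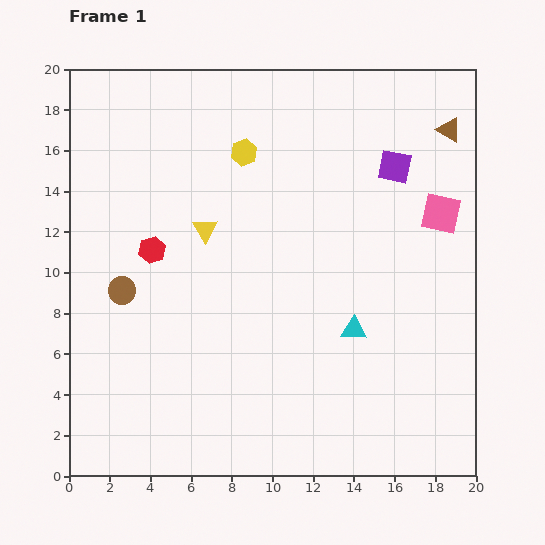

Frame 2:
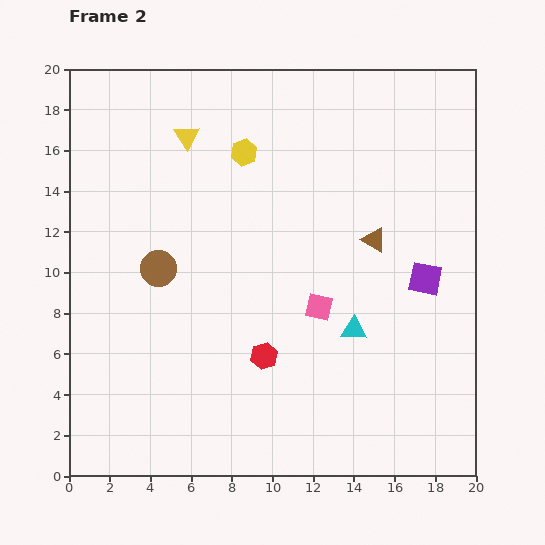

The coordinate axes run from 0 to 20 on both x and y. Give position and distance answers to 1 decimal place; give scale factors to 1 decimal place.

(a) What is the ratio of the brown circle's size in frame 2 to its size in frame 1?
1.3×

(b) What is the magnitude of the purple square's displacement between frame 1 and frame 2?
5.7

The purple square moved from (16.0, 15.2) to (17.5, 9.7), a distance of √(1.5² + 5.5²) ≈ 5.7.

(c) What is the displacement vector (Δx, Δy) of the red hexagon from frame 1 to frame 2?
(5.5, -5.2)

The red hexagon was at (4.1, 11.1) in frame 1 and (9.6, 5.9) in frame 2.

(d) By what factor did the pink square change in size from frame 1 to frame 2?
0.7×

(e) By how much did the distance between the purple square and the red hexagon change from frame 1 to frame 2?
-3.8

Distance in frame 1: 12.6. Distance in frame 2: 8.8.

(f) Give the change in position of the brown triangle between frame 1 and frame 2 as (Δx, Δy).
(-3.7, -5.4)

The brown triangle was at (18.7, 17.0) in frame 1 and (15.0, 11.6) in frame 2.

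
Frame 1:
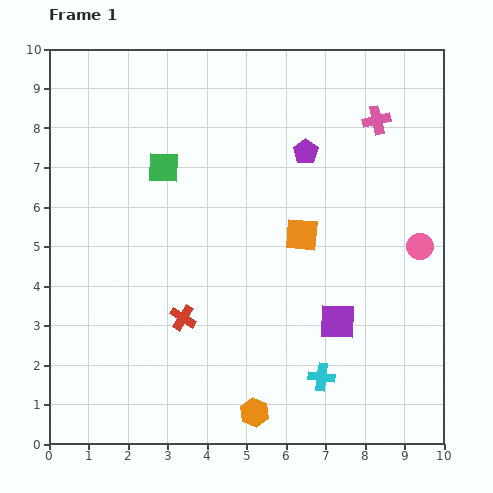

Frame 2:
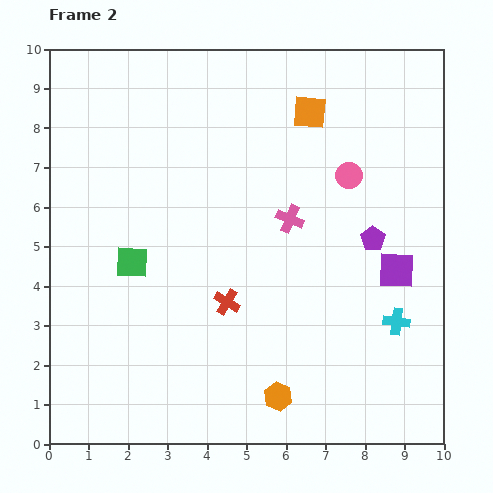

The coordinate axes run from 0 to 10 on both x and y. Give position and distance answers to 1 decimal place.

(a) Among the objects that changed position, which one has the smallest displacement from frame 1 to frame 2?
the orange hexagon

(moved 0.7)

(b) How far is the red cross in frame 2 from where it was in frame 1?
1.2

The red cross moved from (3.4, 3.2) to (4.5, 3.6), a distance of √(1.1² + 0.4²) ≈ 1.2.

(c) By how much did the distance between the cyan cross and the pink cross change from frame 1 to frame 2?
-2.9

Distance in frame 1: 6.6. Distance in frame 2: 3.7.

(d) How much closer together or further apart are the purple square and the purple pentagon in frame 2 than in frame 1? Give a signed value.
-3.4

Distance in frame 1: 4.4. Distance in frame 2: 1.0.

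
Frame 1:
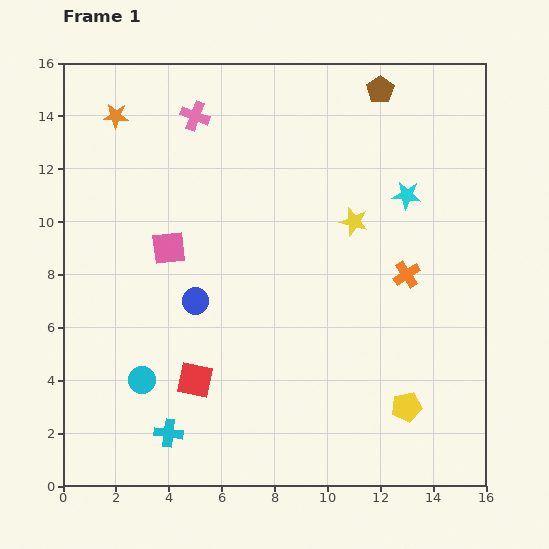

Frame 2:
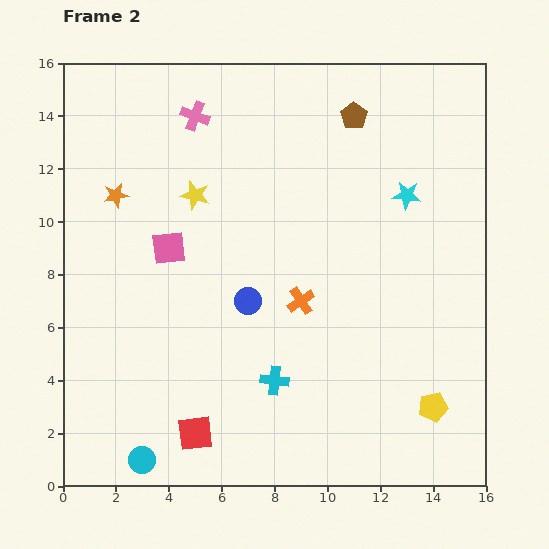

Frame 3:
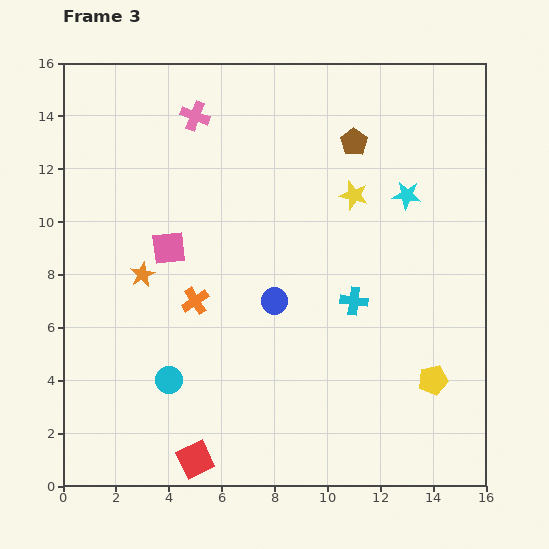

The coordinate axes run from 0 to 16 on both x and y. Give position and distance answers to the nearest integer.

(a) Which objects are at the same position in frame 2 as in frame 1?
the pink square, the cyan star, the pink cross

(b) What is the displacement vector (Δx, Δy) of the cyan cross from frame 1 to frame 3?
(7, 5)

The cyan cross was at (4, 2) in frame 1 and (11, 7) in frame 3.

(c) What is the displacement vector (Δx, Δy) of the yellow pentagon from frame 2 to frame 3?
(0, 1)

The yellow pentagon was at (14, 3) in frame 2 and (14, 4) in frame 3.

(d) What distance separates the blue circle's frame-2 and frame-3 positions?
1

The blue circle moved from (7, 7) to (8, 7), a distance of √(1² + 0²) ≈ 1.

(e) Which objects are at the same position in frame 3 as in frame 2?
the pink square, the cyan star, the pink cross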